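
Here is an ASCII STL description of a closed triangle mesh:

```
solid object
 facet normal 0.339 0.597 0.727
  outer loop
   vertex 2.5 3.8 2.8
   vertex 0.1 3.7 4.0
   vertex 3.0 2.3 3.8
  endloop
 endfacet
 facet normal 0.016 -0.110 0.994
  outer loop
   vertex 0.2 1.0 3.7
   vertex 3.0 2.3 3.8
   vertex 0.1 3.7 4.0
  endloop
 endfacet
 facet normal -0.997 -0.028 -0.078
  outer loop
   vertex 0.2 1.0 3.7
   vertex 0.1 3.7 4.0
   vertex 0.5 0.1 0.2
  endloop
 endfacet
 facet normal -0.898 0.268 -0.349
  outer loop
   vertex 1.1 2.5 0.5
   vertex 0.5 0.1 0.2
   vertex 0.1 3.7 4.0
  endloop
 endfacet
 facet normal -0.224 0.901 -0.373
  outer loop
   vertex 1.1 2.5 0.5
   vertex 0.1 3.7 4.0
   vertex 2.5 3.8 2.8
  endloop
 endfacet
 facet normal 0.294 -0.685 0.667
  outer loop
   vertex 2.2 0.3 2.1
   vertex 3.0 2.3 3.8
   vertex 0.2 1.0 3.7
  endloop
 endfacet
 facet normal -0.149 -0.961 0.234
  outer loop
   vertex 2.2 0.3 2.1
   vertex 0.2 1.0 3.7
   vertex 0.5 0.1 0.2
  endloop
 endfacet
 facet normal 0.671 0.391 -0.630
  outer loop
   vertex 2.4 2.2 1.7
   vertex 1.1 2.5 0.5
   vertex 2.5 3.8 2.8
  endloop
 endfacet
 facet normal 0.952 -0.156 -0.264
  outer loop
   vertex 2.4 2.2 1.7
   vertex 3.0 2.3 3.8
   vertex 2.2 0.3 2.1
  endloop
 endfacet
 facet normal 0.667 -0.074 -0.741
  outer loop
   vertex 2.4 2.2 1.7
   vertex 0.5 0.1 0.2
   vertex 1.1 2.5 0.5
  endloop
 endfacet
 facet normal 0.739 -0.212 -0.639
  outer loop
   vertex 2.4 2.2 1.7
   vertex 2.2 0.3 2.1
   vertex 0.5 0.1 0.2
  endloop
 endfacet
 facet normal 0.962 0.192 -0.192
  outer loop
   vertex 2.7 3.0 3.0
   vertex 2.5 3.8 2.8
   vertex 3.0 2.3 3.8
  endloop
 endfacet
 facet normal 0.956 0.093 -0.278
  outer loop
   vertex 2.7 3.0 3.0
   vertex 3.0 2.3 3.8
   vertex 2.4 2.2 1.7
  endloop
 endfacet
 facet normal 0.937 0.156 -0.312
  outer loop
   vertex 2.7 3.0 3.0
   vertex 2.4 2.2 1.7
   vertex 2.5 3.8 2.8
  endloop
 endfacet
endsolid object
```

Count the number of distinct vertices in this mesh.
9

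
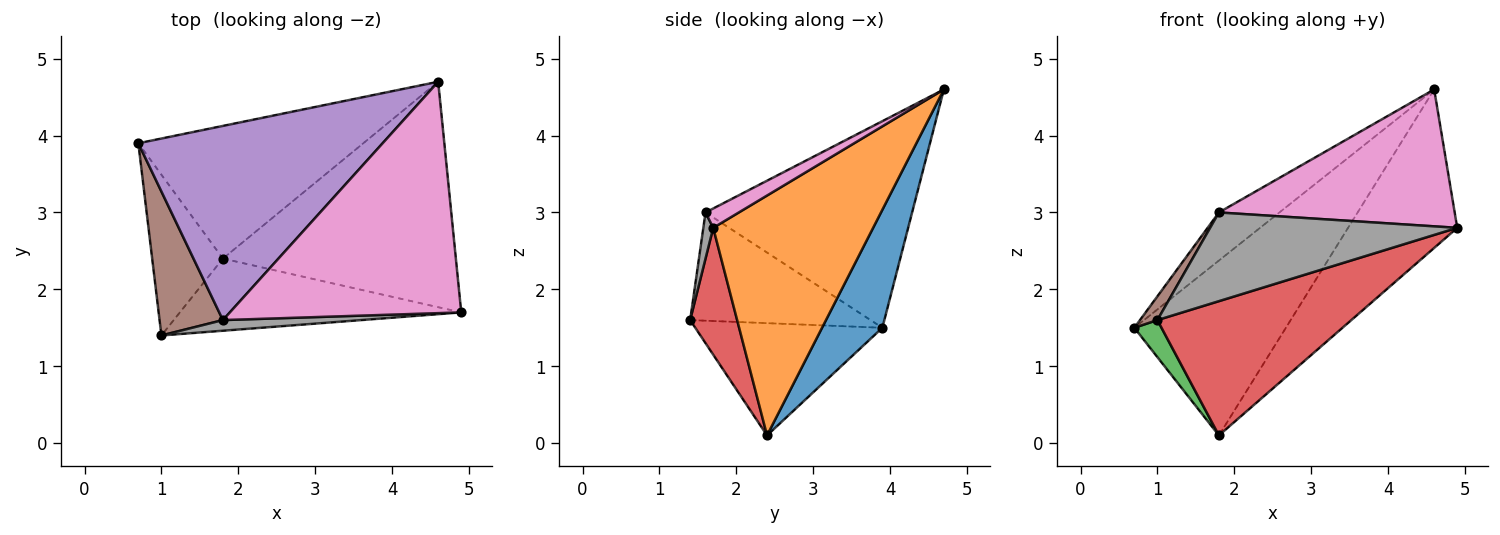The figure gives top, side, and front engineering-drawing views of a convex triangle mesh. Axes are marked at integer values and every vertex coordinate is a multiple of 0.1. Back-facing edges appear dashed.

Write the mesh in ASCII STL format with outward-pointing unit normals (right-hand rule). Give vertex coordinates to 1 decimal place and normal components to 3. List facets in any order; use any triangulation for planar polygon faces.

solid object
 facet normal 0.302 0.759 -0.576
  outer loop
   vertex 1.8 2.4 0.1
   vertex 0.7 3.9 1.5
   vertex 4.6 4.7 4.6
  endloop
 endfacet
 facet normal 0.644 0.440 -0.626
  outer loop
   vertex 1.8 2.4 0.1
   vertex 4.6 4.7 4.6
   vertex 4.9 1.7 2.8
  endloop
 endfacet
 facet normal -0.840 -0.122 -0.529
  outer loop
   vertex 1.8 2.4 0.1
   vertex 1.0 1.4 1.6
   vertex 0.7 3.9 1.5
  endloop
 endfacet
 facet normal 0.209 -0.861 -0.463
  outer loop
   vertex 1.8 2.4 0.1
   vertex 4.9 1.7 2.8
   vertex 1.0 1.4 1.6
  endloop
 endfacet
 facet normal -0.634 0.186 0.750
  outer loop
   vertex 1.8 1.6 3.0
   vertex 4.6 4.7 4.6
   vertex 0.7 3.9 1.5
  endloop
 endfacet
 facet normal -0.860 -0.083 0.503
  outer loop
   vertex 1.8 1.6 3.0
   vertex 0.7 3.9 1.5
   vertex 1.0 1.4 1.6
  endloop
 endfacet
 facet normal 0.072 -0.508 0.858
  outer loop
   vertex 1.8 1.6 3.0
   vertex 4.9 1.7 2.8
   vertex 4.6 4.7 4.6
  endloop
 endfacet
 facet normal 0.040 -0.992 0.119
  outer loop
   vertex 1.8 1.6 3.0
   vertex 1.0 1.4 1.6
   vertex 4.9 1.7 2.8
  endloop
 endfacet
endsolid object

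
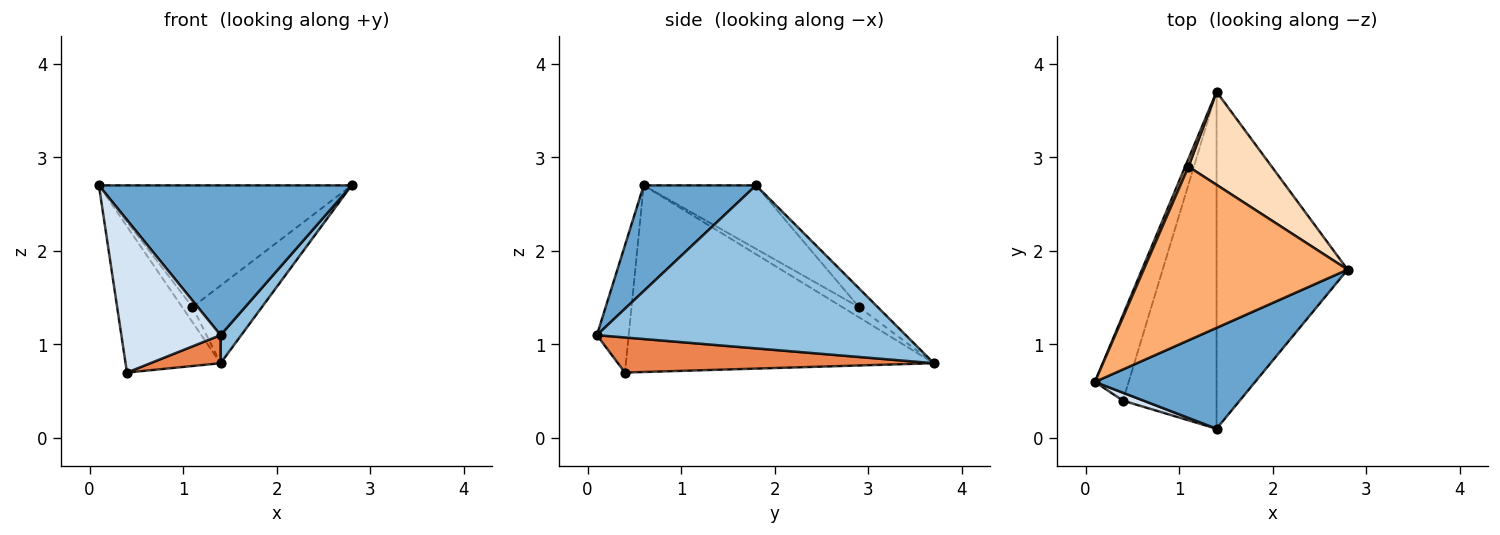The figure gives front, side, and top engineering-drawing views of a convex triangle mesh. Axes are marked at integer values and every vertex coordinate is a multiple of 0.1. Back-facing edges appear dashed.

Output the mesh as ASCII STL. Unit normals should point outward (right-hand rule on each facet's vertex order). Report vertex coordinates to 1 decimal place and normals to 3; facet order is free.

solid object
 facet normal 0.346 -0.778 0.524
  outer loop
   vertex 1.4 0.1 1.1
   vertex 2.8 1.8 2.7
   vertex 0.1 0.6 2.7
  endloop
 endfacet
 facet normal 0.778 -0.052 -0.626
  outer loop
   vertex 1.4 0.1 1.1
   vertex 1.4 3.7 0.8
   vertex 2.8 1.8 2.7
  endloop
 endfacet
 facet normal -0.942 0.290 -0.170
  outer loop
   vertex 0.4 0.4 0.7
   vertex 0.1 0.6 2.7
   vertex 1.4 3.7 0.8
  endloop
 endfacet
 facet normal -0.305 -0.951 0.049
  outer loop
   vertex 0.4 0.4 0.7
   vertex 1.4 0.1 1.1
   vertex 0.1 0.6 2.7
  endloop
 endfacet
 facet normal 0.350 -0.078 -0.933
  outer loop
   vertex 0.4 0.4 0.7
   vertex 1.4 3.7 0.8
   vertex 1.4 0.1 1.1
  endloop
 endfacet
 facet normal -0.247 0.556 0.794
  outer loop
   vertex 1.1 2.9 1.4
   vertex 0.1 0.6 2.7
   vertex 2.8 1.8 2.7
  endloop
 endfacet
 facet normal -0.820 0.507 0.265
  outer loop
   vertex 1.1 2.9 1.4
   vertex 1.4 3.7 0.8
   vertex 0.1 0.6 2.7
  endloop
 endfacet
 facet normal -0.170 0.631 0.757
  outer loop
   vertex 1.1 2.9 1.4
   vertex 2.8 1.8 2.7
   vertex 1.4 3.7 0.8
  endloop
 endfacet
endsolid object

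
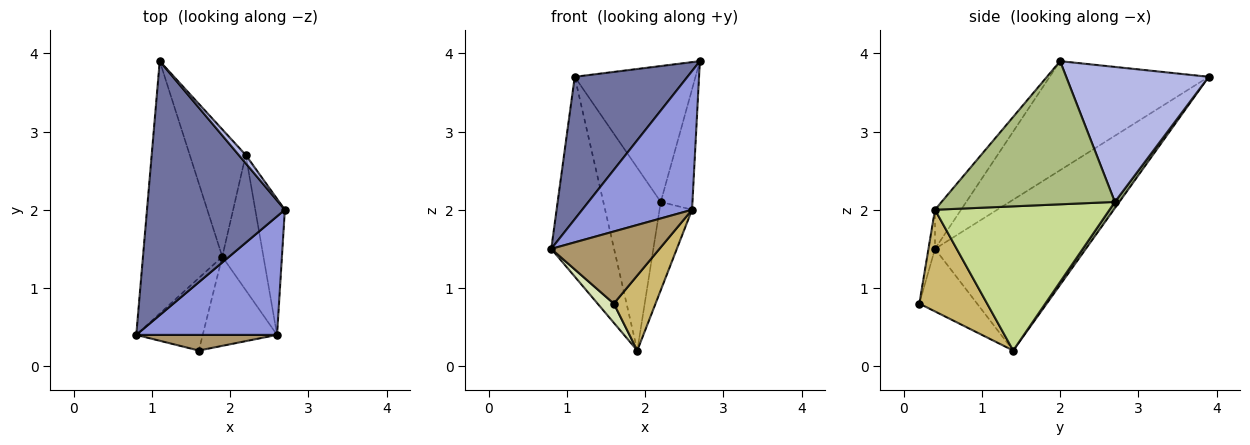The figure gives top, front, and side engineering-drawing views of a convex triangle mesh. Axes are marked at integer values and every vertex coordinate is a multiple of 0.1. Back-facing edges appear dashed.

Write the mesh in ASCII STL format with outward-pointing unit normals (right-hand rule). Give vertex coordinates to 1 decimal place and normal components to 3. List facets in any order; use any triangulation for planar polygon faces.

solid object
 facet normal -0.568 -0.403 0.718
  outer loop
   vertex 1.1 3.9 3.7
   vertex 0.8 0.4 1.5
   vertex 2.7 2.0 3.9
  endloop
 endfacet
 facet normal -0.830 0.346 -0.437
  outer loop
   vertex 1.9 1.4 0.2
   vertex 0.8 0.4 1.5
   vertex 1.1 3.9 3.7
  endloop
 endfacet
 facet normal -0.178 -0.748 0.639
  outer loop
   vertex 2.6 0.4 2.0
   vertex 2.7 2.0 3.9
   vertex 0.8 0.4 1.5
  endloop
 endfacet
 facet normal 0.762 0.646 0.040
  outer loop
   vertex 2.2 2.7 2.1
   vertex 1.1 3.9 3.7
   vertex 2.7 2.0 3.9
  endloop
 endfacet
 facet normal 0.064 0.819 -0.570
  outer loop
   vertex 2.2 2.7 2.1
   vertex 1.9 1.4 0.2
   vertex 1.1 3.9 3.7
  endloop
 endfacet
 facet normal 0.964 0.176 -0.199
  outer loop
   vertex 2.2 2.7 2.1
   vertex 2.7 2.0 3.9
   vertex 2.6 0.4 2.0
  endloop
 endfacet
 facet normal 0.947 0.176 -0.270
  outer loop
   vertex 2.2 2.7 2.1
   vertex 2.6 0.4 2.0
   vertex 1.9 1.4 0.2
  endloop
 endfacet
 facet normal -0.673 -0.189 -0.715
  outer loop
   vertex 1.6 0.2 0.8
   vertex 0.8 0.4 1.5
   vertex 1.9 1.4 0.2
  endloop
 endfacet
 facet normal -0.059 -0.976 0.212
  outer loop
   vertex 1.6 0.2 0.8
   vertex 2.6 0.4 2.0
   vertex 0.8 0.4 1.5
  endloop
 endfacet
 facet normal 0.723 -0.445 -0.528
  outer loop
   vertex 1.6 0.2 0.8
   vertex 1.9 1.4 0.2
   vertex 2.6 0.4 2.0
  endloop
 endfacet
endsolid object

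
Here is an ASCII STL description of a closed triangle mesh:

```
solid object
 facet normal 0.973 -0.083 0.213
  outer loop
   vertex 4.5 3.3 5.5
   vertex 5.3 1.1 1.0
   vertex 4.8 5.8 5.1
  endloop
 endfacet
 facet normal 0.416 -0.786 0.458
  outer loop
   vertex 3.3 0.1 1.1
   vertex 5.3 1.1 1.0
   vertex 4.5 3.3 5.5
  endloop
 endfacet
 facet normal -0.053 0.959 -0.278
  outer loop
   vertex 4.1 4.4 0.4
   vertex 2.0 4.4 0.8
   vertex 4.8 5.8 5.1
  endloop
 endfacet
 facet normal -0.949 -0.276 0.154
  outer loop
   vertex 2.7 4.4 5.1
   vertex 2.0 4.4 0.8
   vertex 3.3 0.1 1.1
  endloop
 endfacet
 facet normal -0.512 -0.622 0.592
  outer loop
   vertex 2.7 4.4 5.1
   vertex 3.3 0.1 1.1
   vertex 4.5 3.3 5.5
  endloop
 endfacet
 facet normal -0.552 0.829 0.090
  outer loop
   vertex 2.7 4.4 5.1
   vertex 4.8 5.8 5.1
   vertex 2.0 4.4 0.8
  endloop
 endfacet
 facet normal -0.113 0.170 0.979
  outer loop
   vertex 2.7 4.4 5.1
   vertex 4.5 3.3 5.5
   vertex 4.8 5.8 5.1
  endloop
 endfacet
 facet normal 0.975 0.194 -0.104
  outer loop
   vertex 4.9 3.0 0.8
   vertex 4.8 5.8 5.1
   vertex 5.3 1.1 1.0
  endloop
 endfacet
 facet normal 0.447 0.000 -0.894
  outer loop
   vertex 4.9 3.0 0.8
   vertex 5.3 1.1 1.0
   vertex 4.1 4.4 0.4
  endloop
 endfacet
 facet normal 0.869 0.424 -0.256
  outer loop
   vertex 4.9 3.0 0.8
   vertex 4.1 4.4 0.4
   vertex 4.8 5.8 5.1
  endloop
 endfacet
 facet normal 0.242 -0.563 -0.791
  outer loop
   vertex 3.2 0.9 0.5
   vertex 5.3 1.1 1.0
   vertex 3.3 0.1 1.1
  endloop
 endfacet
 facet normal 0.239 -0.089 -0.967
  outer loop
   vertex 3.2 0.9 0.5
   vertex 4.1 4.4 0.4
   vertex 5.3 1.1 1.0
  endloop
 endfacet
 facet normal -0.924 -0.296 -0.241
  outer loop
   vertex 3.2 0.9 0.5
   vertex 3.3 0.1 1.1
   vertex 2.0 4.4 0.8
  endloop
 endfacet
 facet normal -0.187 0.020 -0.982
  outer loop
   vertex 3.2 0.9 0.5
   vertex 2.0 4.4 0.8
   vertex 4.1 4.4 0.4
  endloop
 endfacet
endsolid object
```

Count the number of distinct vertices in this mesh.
9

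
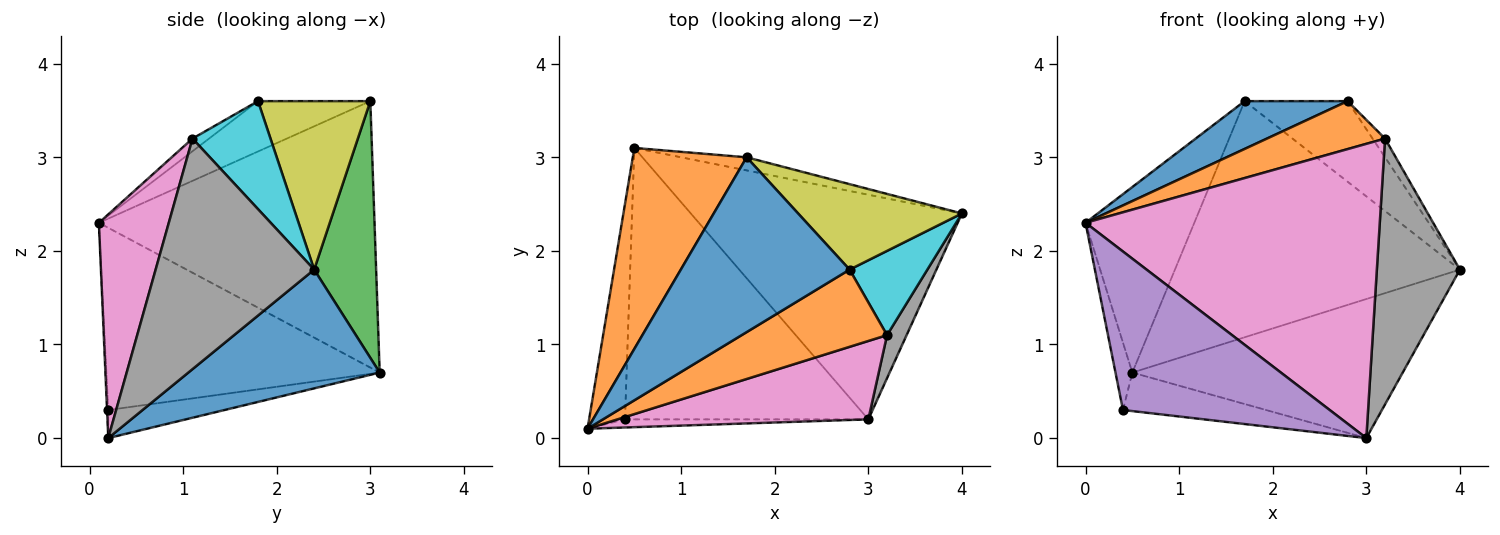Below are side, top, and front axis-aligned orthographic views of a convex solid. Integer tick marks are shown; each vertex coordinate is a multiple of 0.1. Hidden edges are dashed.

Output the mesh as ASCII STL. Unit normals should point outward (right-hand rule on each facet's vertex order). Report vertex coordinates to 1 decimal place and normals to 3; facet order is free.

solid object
 facet normal 0.349 0.493 -0.797
  outer loop
   vertex 3.0 0.2 0.0
   vertex 0.5 3.1 0.7
   vertex 4.0 2.4 1.8
  endloop
 endfacet
 facet normal -0.864 0.341 0.369
  outer loop
   vertex 1.7 3.0 3.6
   vertex 0.5 3.1 0.7
   vertex 0.0 0.1 2.3
  endloop
 endfacet
 facet normal 0.212 0.976 -0.054
  outer loop
   vertex 1.7 3.0 3.6
   vertex 4.0 2.4 1.8
   vertex 0.5 3.1 0.7
  endloop
 endfacet
 facet normal -0.979 0.060 -0.193
  outer loop
   vertex 0.4 0.2 0.3
   vertex 0.0 0.1 2.3
   vertex 0.5 3.1 0.7
  endloop
 endfacet
 facet normal -0.006 -0.999 -0.051
  outer loop
   vertex 0.4 0.2 0.3
   vertex 3.0 0.2 0.0
   vertex 0.0 0.1 2.3
  endloop
 endfacet
 facet normal -0.114 0.140 -0.984
  outer loop
   vertex 0.4 0.2 0.3
   vertex 0.5 3.1 0.7
   vertex 3.0 0.2 0.0
  endloop
 endfacet
 facet normal 0.224 -0.942 0.251
  outer loop
   vertex 3.2 1.1 3.2
   vertex 0.0 0.1 2.3
   vertex 3.0 0.2 0.0
  endloop
 endfacet
 facet normal 0.883 -0.463 0.075
  outer loop
   vertex 3.2 1.1 3.2
   vertex 3.0 0.2 0.0
   vertex 4.0 2.4 1.8
  endloop
 endfacet
 facet normal 0.599 0.549 0.583
  outer loop
   vertex 2.8 1.8 3.6
   vertex 4.0 2.4 1.8
   vertex 1.7 3.0 3.6
  endloop
 endfacet
 facet normal 0.805 0.129 0.579
  outer loop
   vertex 2.8 1.8 3.6
   vertex 3.2 1.1 3.2
   vertex 4.0 2.4 1.8
  endloop
 endfacet
 facet normal -0.277 -0.253 0.927
  outer loop
   vertex 2.8 1.8 3.6
   vertex 1.7 3.0 3.6
   vertex 0.0 0.1 2.3
  endloop
 endfacet
 facet normal -0.074 -0.526 0.847
  outer loop
   vertex 2.8 1.8 3.6
   vertex 0.0 0.1 2.3
   vertex 3.2 1.1 3.2
  endloop
 endfacet
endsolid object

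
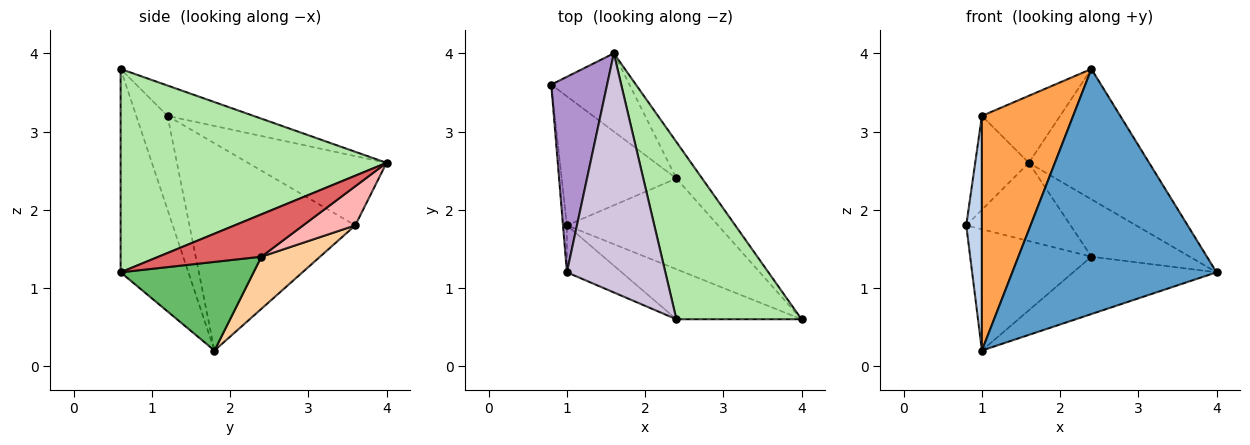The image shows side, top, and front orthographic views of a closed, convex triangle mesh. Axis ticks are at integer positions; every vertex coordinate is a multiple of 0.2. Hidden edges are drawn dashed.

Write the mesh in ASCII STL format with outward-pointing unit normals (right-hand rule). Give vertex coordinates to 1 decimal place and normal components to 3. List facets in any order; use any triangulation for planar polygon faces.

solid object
 facet normal -0.309 -0.932 -0.190
  outer loop
   vertex 2.4 0.6 3.8
   vertex 1.0 1.8 0.2
   vertex 4.0 0.6 1.2
  endloop
 endfacet
 facet normal -0.995 -0.094 -0.019
  outer loop
   vertex 1.0 1.2 3.2
   vertex 0.8 3.6 1.8
   vertex 1.0 1.8 0.2
  endloop
 endfacet
 facet normal -0.319 -0.929 -0.186
  outer loop
   vertex 1.0 1.2 3.2
   vertex 1.0 1.8 0.2
   vertex 2.4 0.6 3.8
  endloop
 endfacet
 facet normal 0.314 0.650 -0.692
  outer loop
   vertex 2.4 2.4 1.4
   vertex 1.0 1.8 0.2
   vertex 0.8 3.6 1.8
  endloop
 endfacet
 facet normal 0.444 0.479 -0.757
  outer loop
   vertex 2.4 2.4 1.4
   vertex 4.0 0.6 1.2
   vertex 1.0 1.8 0.2
  endloop
 endfacet
 facet normal 0.795 0.360 0.489
  outer loop
   vertex 1.6 4.0 2.6
   vertex 2.4 0.6 3.8
   vertex 4.0 0.6 1.2
  endloop
 endfacet
 facet normal 0.661 0.633 -0.403
  outer loop
   vertex 1.6 4.0 2.6
   vertex 4.0 0.6 1.2
   vertex 2.4 2.4 1.4
  endloop
 endfacet
 facet normal 0.333 0.667 -0.667
  outer loop
   vertex 1.6 4.0 2.6
   vertex 2.4 2.4 1.4
   vertex 0.8 3.6 1.8
  endloop
 endfacet
 facet normal -0.745 0.289 0.601
  outer loop
   vertex 1.6 4.0 2.6
   vertex 0.8 3.6 1.8
   vertex 1.0 1.2 3.2
  endloop
 endfacet
 facet normal -0.285 0.259 0.923
  outer loop
   vertex 1.6 4.0 2.6
   vertex 1.0 1.2 3.2
   vertex 2.4 0.6 3.8
  endloop
 endfacet
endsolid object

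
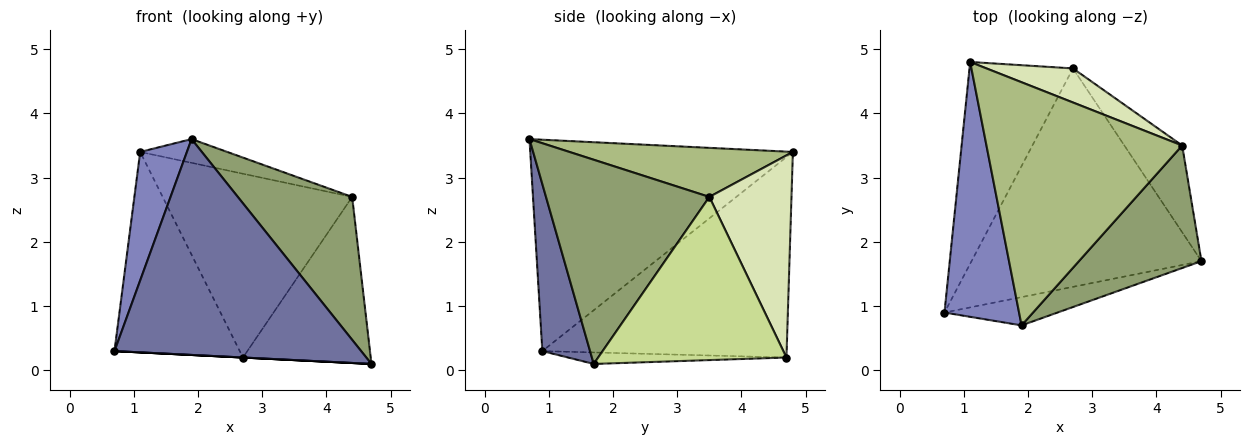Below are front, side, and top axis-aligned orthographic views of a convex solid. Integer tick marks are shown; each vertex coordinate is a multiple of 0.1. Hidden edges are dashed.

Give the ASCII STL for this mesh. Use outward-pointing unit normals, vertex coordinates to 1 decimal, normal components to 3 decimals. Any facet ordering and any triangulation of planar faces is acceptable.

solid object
 facet normal 0.188 -0.974 -0.128
  outer loop
   vertex 1.9 0.7 3.6
   vertex 0.7 0.9 0.3
   vertex 4.7 1.7 0.1
  endloop
 endfacet
 facet normal -0.930 -0.165 0.328
  outer loop
   vertex 1.9 0.7 3.6
   vertex 1.1 4.8 3.4
   vertex 0.7 0.9 0.3
  endloop
 endfacet
 facet normal -0.050 0.000 -0.999
  outer loop
   vertex 2.7 4.7 0.2
   vertex 4.7 1.7 0.1
   vertex 0.7 0.9 0.3
  endloop
 endfacet
 facet normal -0.809 0.415 -0.417
  outer loop
   vertex 2.7 4.7 0.2
   vertex 0.7 0.9 0.3
   vertex 1.1 4.8 3.4
  endloop
 endfacet
 facet normal 0.735 -0.515 0.441
  outer loop
   vertex 4.4 3.5 2.7
   vertex 1.9 0.7 3.6
   vertex 4.7 1.7 0.1
  endloop
 endfacet
 facet normal 0.242 0.094 0.966
  outer loop
   vertex 4.4 3.5 2.7
   vertex 1.1 4.8 3.4
   vertex 1.9 0.7 3.6
  endloop
 endfacet
 facet normal 0.794 0.539 -0.281
  outer loop
   vertex 4.4 3.5 2.7
   vertex 4.7 1.7 0.1
   vertex 2.7 4.7 0.2
  endloop
 endfacet
 facet normal 0.392 0.905 0.168
  outer loop
   vertex 4.4 3.5 2.7
   vertex 2.7 4.7 0.2
   vertex 1.1 4.8 3.4
  endloop
 endfacet
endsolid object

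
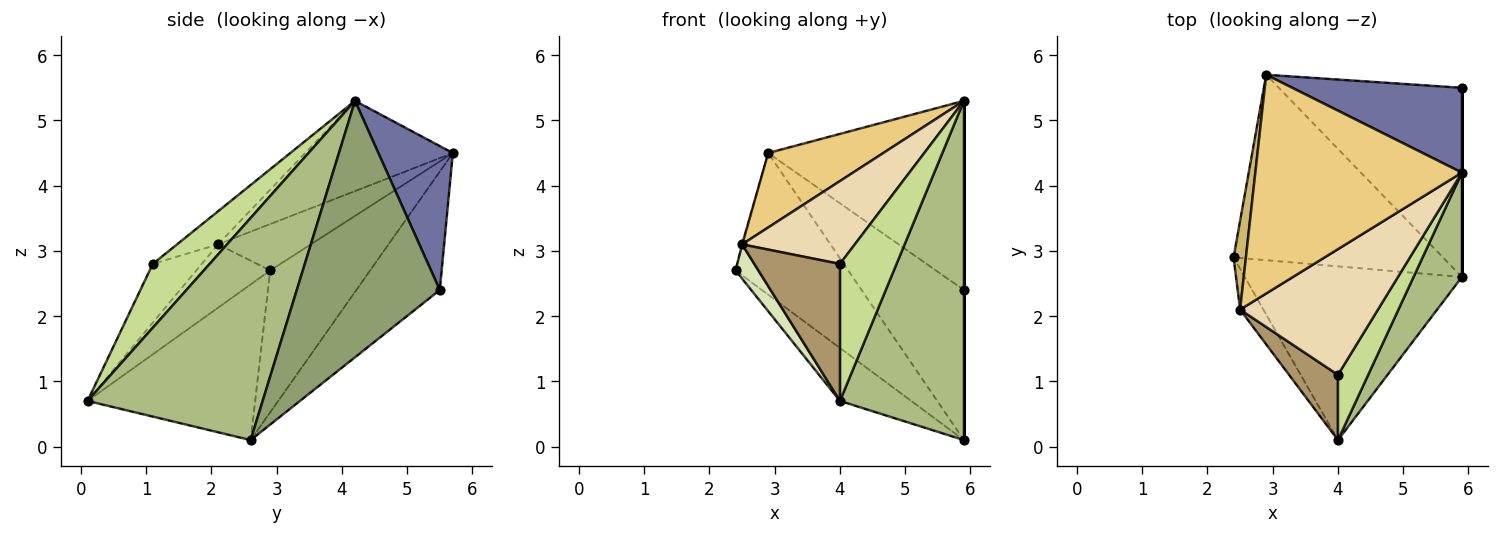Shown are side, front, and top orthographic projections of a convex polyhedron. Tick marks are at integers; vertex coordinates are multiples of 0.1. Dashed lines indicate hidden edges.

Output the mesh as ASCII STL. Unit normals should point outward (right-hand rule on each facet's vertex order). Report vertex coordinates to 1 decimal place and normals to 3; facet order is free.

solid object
 facet normal 0.328 0.862 0.386
  outer loop
   vertex 2.9 5.7 4.5
   vertex 5.9 4.2 5.3
   vertex 5.9 5.5 2.4
  endloop
 endfacet
 facet normal -0.565 0.240 -0.789
  outer loop
   vertex 5.9 2.6 0.1
   vertex 4.0 0.1 0.7
   vertex 2.4 2.9 2.7
  endloop
 endfacet
 facet normal -0.474 0.534 -0.700
  outer loop
   vertex 5.9 2.6 0.1
   vertex 2.4 2.9 2.7
   vertex 2.9 5.7 4.5
  endloop
 endfacet
 facet normal -0.452 0.554 -0.699
  outer loop
   vertex 5.9 2.6 0.1
   vertex 2.9 5.7 4.5
   vertex 5.9 5.5 2.4
  endloop
 endfacet
 facet normal 1.000 0.000 0.000
  outer loop
   vertex 5.9 2.6 0.1
   vertex 5.9 5.5 2.4
   vertex 5.9 4.2 5.3
  endloop
 endfacet
 facet normal 0.804 -0.569 0.175
  outer loop
   vertex 5.9 2.6 0.1
   vertex 5.9 4.2 5.3
   vertex 4.0 0.1 0.7
  endloop
 endfacet
 facet normal 0.672 -0.669 0.318
  outer loop
   vertex 4.0 1.1 2.8
   vertex 4.0 0.1 0.7
   vertex 5.9 4.2 5.3
  endloop
 endfacet
 facet normal -0.901 -0.278 -0.331
  outer loop
   vertex 2.5 2.1 3.1
   vertex 2.4 2.9 2.7
   vertex 4.0 0.1 0.7
  endloop
 endfacet
 facet normal -0.458 -0.802 0.382
  outer loop
   vertex 2.5 2.1 3.1
   vertex 4.0 0.1 0.7
   vertex 4.0 1.1 2.8
  endloop
 endfacet
 facet normal -0.966 0.008 0.257
  outer loop
   vertex 2.5 2.1 3.1
   vertex 2.9 5.7 4.5
   vertex 2.4 2.9 2.7
  endloop
 endfacet
 facet normal -0.382 -0.298 0.875
  outer loop
   vertex 2.5 2.1 3.1
   vertex 5.9 4.2 5.3
   vertex 2.9 5.7 4.5
  endloop
 endfacet
 facet normal -0.196 -0.540 0.819
  outer loop
   vertex 2.5 2.1 3.1
   vertex 4.0 1.1 2.8
   vertex 5.9 4.2 5.3
  endloop
 endfacet
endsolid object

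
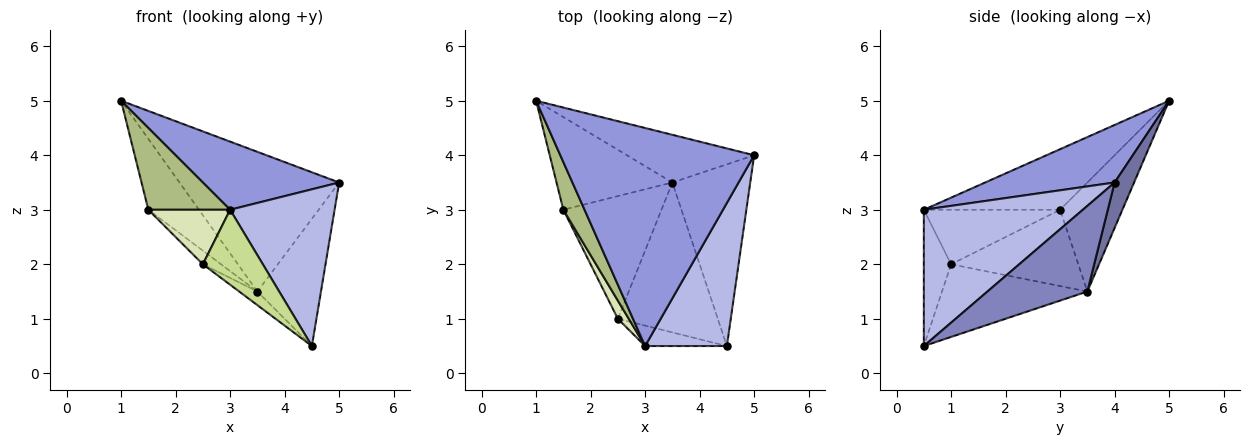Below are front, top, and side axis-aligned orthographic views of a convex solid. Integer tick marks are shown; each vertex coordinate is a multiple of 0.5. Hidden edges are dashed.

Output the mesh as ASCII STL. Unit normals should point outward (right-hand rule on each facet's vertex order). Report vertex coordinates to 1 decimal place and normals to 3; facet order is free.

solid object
 facet normal 0.115 0.940 -0.321
  outer loop
   vertex 3.5 3.5 1.5
   vertex 1.0 5.0 5.0
   vertex 5.0 4.0 3.5
  endloop
 endfacet
 facet normal 0.669 0.426 -0.609
  outer loop
   vertex 3.5 3.5 1.5
   vertex 5.0 4.0 3.5
   vertex 4.5 0.5 0.5
  endloop
 endfacet
 facet normal 0.273 -0.287 0.918
  outer loop
   vertex 3.0 0.5 3.0
   vertex 5.0 4.0 3.5
   vertex 1.0 5.0 5.0
  endloop
 endfacet
 facet normal 0.747 -0.491 0.448
  outer loop
   vertex 3.0 0.5 3.0
   vertex 4.5 0.5 0.5
   vertex 5.0 4.0 3.5
  endloop
 endfacet
 facet normal -0.599 0.487 -0.636
  outer loop
   vertex 1.5 3.0 3.0
   vertex 1.0 5.0 5.0
   vertex 3.5 3.5 1.5
  endloop
 endfacet
 facet normal -0.821 -0.493 0.287
  outer loop
   vertex 1.5 3.0 3.0
   vertex 3.0 0.5 3.0
   vertex 1.0 5.0 5.0
  endloop
 endfacet
 facet normal -0.402 -0.884 -0.241
  outer loop
   vertex 2.5 1.0 2.0
   vertex 4.5 0.5 0.5
   vertex 3.0 0.5 3.0
  endloop
 endfacet
 facet normal -0.845 -0.507 0.169
  outer loop
   vertex 2.5 1.0 2.0
   vertex 3.0 0.5 3.0
   vertex 1.5 3.0 3.0
  endloop
 endfacet
 facet normal -0.587 0.073 -0.807
  outer loop
   vertex 2.5 1.0 2.0
   vertex 3.5 3.5 1.5
   vertex 4.5 0.5 0.5
  endloop
 endfacet
 facet normal -0.612 0.087 -0.786
  outer loop
   vertex 2.5 1.0 2.0
   vertex 1.5 3.0 3.0
   vertex 3.5 3.5 1.5
  endloop
 endfacet
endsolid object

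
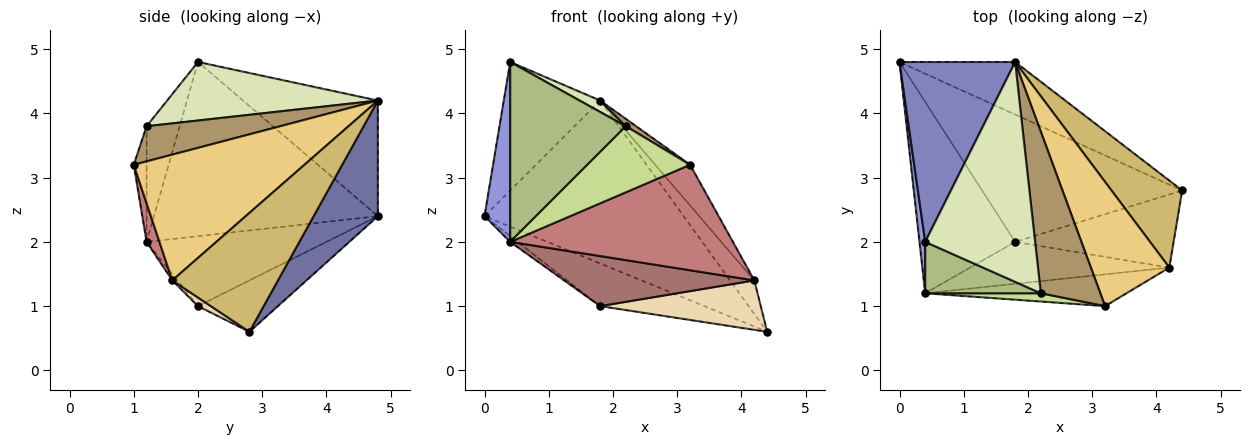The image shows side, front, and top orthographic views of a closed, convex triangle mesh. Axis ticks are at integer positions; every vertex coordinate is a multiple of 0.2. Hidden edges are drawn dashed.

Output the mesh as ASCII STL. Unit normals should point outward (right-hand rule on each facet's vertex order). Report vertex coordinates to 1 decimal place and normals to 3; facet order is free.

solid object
 facet normal 0.293 0.910 -0.293
  outer loop
   vertex 1.8 4.8 4.2
   vertex 4.4 2.8 0.6
   vertex 0.0 4.8 2.4
  endloop
 endfacet
 facet normal -0.631 0.451 0.631
  outer loop
   vertex 1.8 4.8 4.2
   vertex 0.0 4.8 2.4
   vertex 0.4 2.0 4.8
  endloop
 endfacet
 facet normal -0.993 -0.114 0.033
  outer loop
   vertex 0.4 1.2 2.0
   vertex 0.4 2.0 4.8
   vertex 0.0 4.8 2.4
  endloop
 endfacet
 facet normal -0.237 0.309 -0.921
  outer loop
   vertex 1.8 2.0 1.0
   vertex 0.0 4.8 2.4
   vertex 4.4 2.8 0.6
  endloop
 endfacet
 facet normal -0.590 0.024 -0.807
  outer loop
   vertex 1.8 2.0 1.0
   vertex 0.4 1.2 2.0
   vertex 0.0 4.8 2.4
  endloop
 endfacet
 facet normal -0.265 -0.927 0.265
  outer loop
   vertex 2.2 1.2 3.8
   vertex 0.4 2.0 4.8
   vertex 0.4 1.2 2.0
  endloop
 endfacet
 facet normal -0.123 -0.985 0.123
  outer loop
   vertex 2.2 1.2 3.8
   vertex 0.4 1.2 2.0
   vertex 3.2 1.0 3.2
  endloop
 endfacet
 facet normal 0.469 -0.046 0.882
  outer loop
   vertex 2.2 1.2 3.8
   vertex 1.8 4.8 4.2
   vertex 0.4 2.0 4.8
  endloop
 endfacet
 facet normal 0.508 -0.039 0.860
  outer loop
   vertex 2.2 1.2 3.8
   vertex 3.2 1.0 3.2
   vertex 1.8 4.8 4.2
  endloop
 endfacet
 facet normal 0.843 0.194 0.501
  outer loop
   vertex 4.2 1.6 1.4
   vertex 4.4 2.8 0.6
   vertex 1.8 4.8 4.2
  endloop
 endfacet
 facet normal 0.836 0.171 0.521
  outer loop
   vertex 4.2 1.6 1.4
   vertex 1.8 4.8 4.2
   vertex 3.2 1.0 3.2
  endloop
 endfacet
 facet normal 0.045 -0.559 -0.828
  outer loop
   vertex 4.2 1.6 1.4
   vertex 1.8 2.0 1.0
   vertex 4.4 2.8 0.6
  endloop
 endfacet
 facet normal -0.021 -0.766 -0.642
  outer loop
   vertex 4.2 1.6 1.4
   vertex 0.4 1.2 2.0
   vertex 1.8 2.0 1.0
  endloop
 endfacet
 facet normal 0.055 -0.956 -0.288
  outer loop
   vertex 4.2 1.6 1.4
   vertex 3.2 1.0 3.2
   vertex 0.4 1.2 2.0
  endloop
 endfacet
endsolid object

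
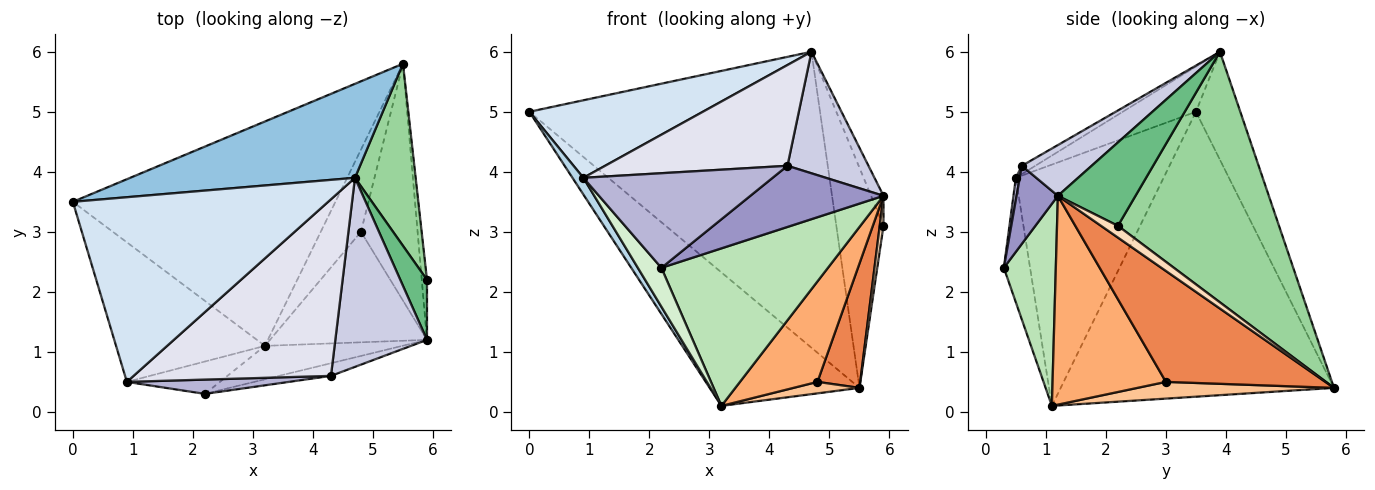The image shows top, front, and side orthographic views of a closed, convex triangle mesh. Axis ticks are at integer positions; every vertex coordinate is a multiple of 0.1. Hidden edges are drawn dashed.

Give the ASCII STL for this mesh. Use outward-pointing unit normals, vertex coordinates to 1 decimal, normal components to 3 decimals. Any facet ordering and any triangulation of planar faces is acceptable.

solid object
 facet normal -0.682 0.374 -0.629
  outer loop
   vertex 3.2 1.1 0.1
   vertex 0.0 3.5 5.0
   vertex 5.5 5.8 0.4
  endloop
 endfacet
 facet normal -0.144 0.943 0.299
  outer loop
   vertex 4.7 3.9 6.0
   vertex 5.5 5.8 0.4
   vertex 0.0 3.5 5.0
  endloop
 endfacet
 facet normal -0.849 -0.063 -0.524
  outer loop
   vertex 0.9 0.5 3.9
   vertex 0.0 3.5 5.0
   vertex 3.2 1.1 0.1
  endloop
 endfacet
 facet normal -0.161 -0.382 0.910
  outer loop
   vertex 0.9 0.5 3.9
   vertex 4.7 3.9 6.0
   vertex 0.0 3.5 5.0
  endloop
 endfacet
 facet normal 0.866 -0.232 -0.442
  outer loop
   vertex 4.8 3.0 0.5
   vertex 5.5 5.8 0.4
   vertex 5.9 1.2 3.6
  endloop
 endfacet
 facet normal 0.701 -0.480 -0.527
  outer loop
   vertex 4.8 3.0 0.5
   vertex 5.9 1.2 3.6
   vertex 3.2 1.1 0.1
  endloop
 endfacet
 facet normal 0.381 -0.128 -0.916
  outer loop
   vertex 4.8 3.0 0.5
   vertex 3.2 1.1 0.1
   vertex 5.5 5.8 0.4
  endloop
 endfacet
 facet normal 0.896 -0.199 -0.398
  outer loop
   vertex 5.9 2.2 3.1
   vertex 5.9 1.2 3.6
   vertex 5.5 5.8 0.4
  endloop
 endfacet
 facet normal 0.942 0.151 0.301
  outer loop
   vertex 5.9 2.2 3.1
   vertex 4.7 3.9 6.0
   vertex 5.9 1.2 3.6
  endloop
 endfacet
 facet normal 0.935 0.274 0.226
  outer loop
   vertex 5.9 2.2 3.1
   vertex 5.5 5.8 0.4
   vertex 4.7 3.9 6.0
  endloop
 endfacet
 facet normal 0.292 -0.936 -0.198
  outer loop
   vertex 2.2 0.3 2.4
   vertex 3.2 1.1 0.1
   vertex 5.9 1.2 3.6
  endloop
 endfacet
 facet normal -0.650 -0.584 -0.486
  outer loop
   vertex 2.2 0.3 2.4
   vertex 0.9 0.5 3.9
   vertex 3.2 1.1 0.1
  endloop
 endfacet
 facet normal 0.291 -0.937 -0.194
  outer loop
   vertex 4.3 0.6 4.1
   vertex 2.2 0.3 2.4
   vertex 5.9 1.2 3.6
  endloop
 endfacet
 facet normal 0.020 -0.989 0.149
  outer loop
   vertex 4.3 0.6 4.1
   vertex 0.9 0.5 3.9
   vertex 2.2 0.3 2.4
  endloop
 endfacet
 facet normal 0.422 -0.490 0.763
  outer loop
   vertex 4.3 0.6 4.1
   vertex 5.9 1.2 3.6
   vertex 4.7 3.9 6.0
  endloop
 endfacet
 facet normal -0.036 -0.495 0.868
  outer loop
   vertex 4.3 0.6 4.1
   vertex 4.7 3.9 6.0
   vertex 0.9 0.5 3.9
  endloop
 endfacet
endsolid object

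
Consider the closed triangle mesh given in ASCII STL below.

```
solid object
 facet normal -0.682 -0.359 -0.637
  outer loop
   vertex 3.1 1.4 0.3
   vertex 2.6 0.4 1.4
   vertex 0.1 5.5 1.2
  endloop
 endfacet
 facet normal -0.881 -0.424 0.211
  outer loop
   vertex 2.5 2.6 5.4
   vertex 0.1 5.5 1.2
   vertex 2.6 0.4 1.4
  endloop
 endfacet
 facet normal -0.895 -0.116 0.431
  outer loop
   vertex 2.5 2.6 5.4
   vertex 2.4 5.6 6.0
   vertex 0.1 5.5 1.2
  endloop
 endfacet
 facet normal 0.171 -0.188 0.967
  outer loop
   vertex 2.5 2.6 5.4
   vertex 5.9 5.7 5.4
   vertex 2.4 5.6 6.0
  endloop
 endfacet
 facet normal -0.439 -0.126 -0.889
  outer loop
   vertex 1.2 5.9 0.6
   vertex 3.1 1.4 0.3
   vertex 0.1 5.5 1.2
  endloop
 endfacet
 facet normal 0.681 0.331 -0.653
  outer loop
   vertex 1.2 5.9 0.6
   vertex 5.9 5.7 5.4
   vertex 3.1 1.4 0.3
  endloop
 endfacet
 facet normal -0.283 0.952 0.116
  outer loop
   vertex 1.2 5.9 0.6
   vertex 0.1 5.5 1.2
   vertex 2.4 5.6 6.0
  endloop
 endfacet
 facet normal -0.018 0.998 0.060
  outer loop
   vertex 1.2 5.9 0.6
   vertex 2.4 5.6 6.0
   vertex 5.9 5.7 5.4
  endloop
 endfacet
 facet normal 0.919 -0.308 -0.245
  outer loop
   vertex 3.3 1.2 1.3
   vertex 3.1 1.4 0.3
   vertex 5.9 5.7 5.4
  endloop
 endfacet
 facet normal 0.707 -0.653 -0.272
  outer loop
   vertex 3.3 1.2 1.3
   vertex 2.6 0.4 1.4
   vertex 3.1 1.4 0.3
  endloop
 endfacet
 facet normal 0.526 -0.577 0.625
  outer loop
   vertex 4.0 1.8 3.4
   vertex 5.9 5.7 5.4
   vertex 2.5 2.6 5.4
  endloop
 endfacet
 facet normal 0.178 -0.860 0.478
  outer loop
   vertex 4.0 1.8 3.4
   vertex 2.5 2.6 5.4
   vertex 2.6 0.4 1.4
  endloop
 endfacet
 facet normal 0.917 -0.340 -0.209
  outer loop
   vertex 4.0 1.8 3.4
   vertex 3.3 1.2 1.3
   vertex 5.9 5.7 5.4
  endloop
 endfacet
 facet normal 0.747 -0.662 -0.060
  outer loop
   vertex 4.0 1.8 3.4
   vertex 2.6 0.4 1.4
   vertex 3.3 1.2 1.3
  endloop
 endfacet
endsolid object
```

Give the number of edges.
21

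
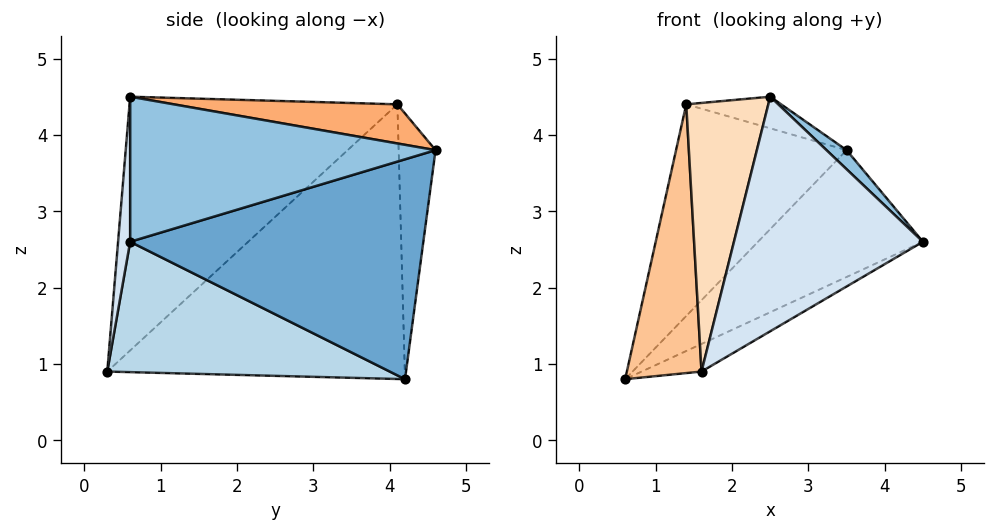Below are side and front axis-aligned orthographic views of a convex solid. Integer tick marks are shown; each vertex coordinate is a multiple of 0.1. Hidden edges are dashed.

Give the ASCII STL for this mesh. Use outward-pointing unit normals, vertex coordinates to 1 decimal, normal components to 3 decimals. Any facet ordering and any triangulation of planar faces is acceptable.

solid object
 facet normal 0.645 0.363 -0.672
  outer loop
   vertex 3.5 4.6 3.8
   vertex 4.5 0.6 2.6
   vertex 0.6 4.2 0.8
  endloop
 endfacet
 facet normal 0.688 -0.045 0.724
  outer loop
   vertex 2.5 0.6 4.5
   vertex 4.5 0.6 2.6
   vertex 3.5 4.6 3.8
  endloop
 endfacet
 facet normal 0.495 0.105 -0.863
  outer loop
   vertex 1.6 0.3 0.9
   vertex 0.6 4.2 0.8
   vertex 4.5 0.6 2.6
  endloop
 endfacet
 facet normal 0.064 -0.996 0.067
  outer loop
   vertex 1.6 0.3 0.9
   vertex 4.5 0.6 2.6
   vertex 2.5 0.6 4.5
  endloop
 endfacet
 facet normal -0.211 0.975 0.074
  outer loop
   vertex 1.4 4.1 4.4
   vertex 3.5 4.6 3.8
   vertex 0.6 4.2 0.8
  endloop
 endfacet
 facet normal 0.250 0.106 0.962
  outer loop
   vertex 1.4 4.1 4.4
   vertex 2.5 0.6 4.5
   vertex 3.5 4.6 3.8
  endloop
 endfacet
 facet normal -0.949 -0.238 0.204
  outer loop
   vertex 1.4 4.1 4.4
   vertex 0.6 4.2 0.8
   vertex 1.6 0.3 0.9
  endloop
 endfacet
 facet normal -0.925 -0.283 0.255
  outer loop
   vertex 1.4 4.1 4.4
   vertex 1.6 0.3 0.9
   vertex 2.5 0.6 4.5
  endloop
 endfacet
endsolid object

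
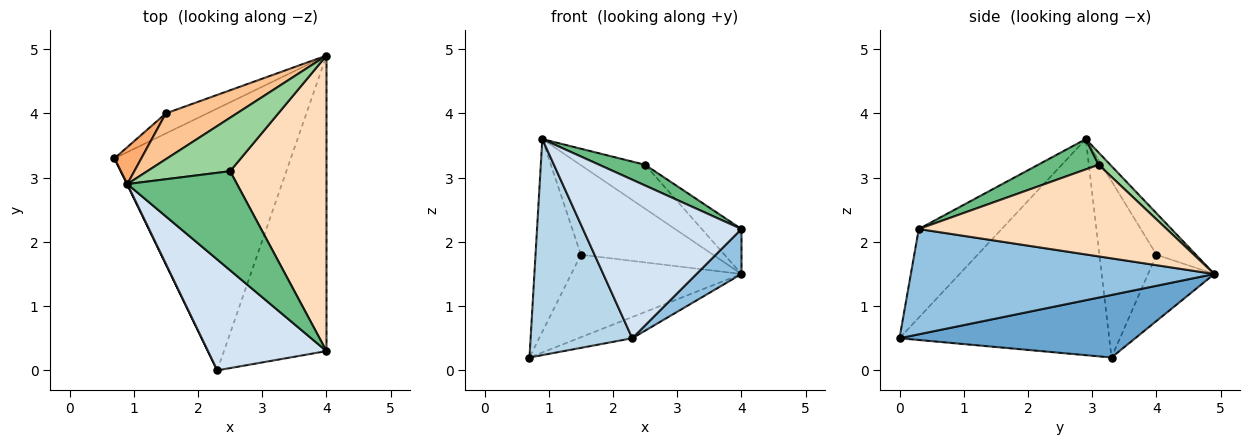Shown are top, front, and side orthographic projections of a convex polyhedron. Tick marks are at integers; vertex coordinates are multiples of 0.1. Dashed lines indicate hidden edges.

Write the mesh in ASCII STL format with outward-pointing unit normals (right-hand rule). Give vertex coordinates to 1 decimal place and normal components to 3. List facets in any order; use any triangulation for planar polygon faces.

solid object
 facet normal 0.333 0.076 -0.940
  outer loop
   vertex 2.3 0.0 0.5
   vertex 0.7 3.3 0.2
   vertex 4.0 4.9 1.5
  endloop
 endfacet
 facet normal 0.712 -0.106 -0.694
  outer loop
   vertex 2.3 0.0 0.5
   vertex 4.0 4.9 1.5
   vertex 4.0 0.3 2.2
  endloop
 endfacet
 facet normal -0.900 -0.436 0.002
  outer loop
   vertex 2.3 0.0 0.5
   vertex 0.9 2.9 3.6
   vertex 0.7 3.3 0.2
  endloop
 endfacet
 facet normal -0.394 -0.753 0.527
  outer loop
   vertex 2.3 0.0 0.5
   vertex 4.0 0.3 2.2
   vertex 0.9 2.9 3.6
  endloop
 endfacet
 facet normal -0.354 0.909 -0.221
  outer loop
   vertex 1.5 4.0 1.8
   vertex 4.0 4.9 1.5
   vertex 0.7 3.3 0.2
  endloop
 endfacet
 facet normal -0.777 0.618 0.118
  outer loop
   vertex 1.5 4.0 1.8
   vertex 0.7 3.3 0.2
   vertex 0.9 2.9 3.6
  endloop
 endfacet
 facet normal -0.257 0.860 0.440
  outer loop
   vertex 1.5 4.0 1.8
   vertex 0.9 2.9 3.6
   vertex 4.0 4.9 1.5
  endloop
 endfacet
 facet normal 0.685 0.110 0.720
  outer loop
   vertex 2.5 3.1 3.2
   vertex 4.0 0.3 2.2
   vertex 4.0 4.9 1.5
  endloop
 endfacet
 facet normal 0.261 -0.198 0.945
  outer loop
   vertex 2.5 3.1 3.2
   vertex 0.9 2.9 3.6
   vertex 4.0 0.3 2.2
  endloop
 endfacet
 facet normal 0.113 0.631 0.768
  outer loop
   vertex 2.5 3.1 3.2
   vertex 4.0 4.9 1.5
   vertex 0.9 2.9 3.6
  endloop
 endfacet
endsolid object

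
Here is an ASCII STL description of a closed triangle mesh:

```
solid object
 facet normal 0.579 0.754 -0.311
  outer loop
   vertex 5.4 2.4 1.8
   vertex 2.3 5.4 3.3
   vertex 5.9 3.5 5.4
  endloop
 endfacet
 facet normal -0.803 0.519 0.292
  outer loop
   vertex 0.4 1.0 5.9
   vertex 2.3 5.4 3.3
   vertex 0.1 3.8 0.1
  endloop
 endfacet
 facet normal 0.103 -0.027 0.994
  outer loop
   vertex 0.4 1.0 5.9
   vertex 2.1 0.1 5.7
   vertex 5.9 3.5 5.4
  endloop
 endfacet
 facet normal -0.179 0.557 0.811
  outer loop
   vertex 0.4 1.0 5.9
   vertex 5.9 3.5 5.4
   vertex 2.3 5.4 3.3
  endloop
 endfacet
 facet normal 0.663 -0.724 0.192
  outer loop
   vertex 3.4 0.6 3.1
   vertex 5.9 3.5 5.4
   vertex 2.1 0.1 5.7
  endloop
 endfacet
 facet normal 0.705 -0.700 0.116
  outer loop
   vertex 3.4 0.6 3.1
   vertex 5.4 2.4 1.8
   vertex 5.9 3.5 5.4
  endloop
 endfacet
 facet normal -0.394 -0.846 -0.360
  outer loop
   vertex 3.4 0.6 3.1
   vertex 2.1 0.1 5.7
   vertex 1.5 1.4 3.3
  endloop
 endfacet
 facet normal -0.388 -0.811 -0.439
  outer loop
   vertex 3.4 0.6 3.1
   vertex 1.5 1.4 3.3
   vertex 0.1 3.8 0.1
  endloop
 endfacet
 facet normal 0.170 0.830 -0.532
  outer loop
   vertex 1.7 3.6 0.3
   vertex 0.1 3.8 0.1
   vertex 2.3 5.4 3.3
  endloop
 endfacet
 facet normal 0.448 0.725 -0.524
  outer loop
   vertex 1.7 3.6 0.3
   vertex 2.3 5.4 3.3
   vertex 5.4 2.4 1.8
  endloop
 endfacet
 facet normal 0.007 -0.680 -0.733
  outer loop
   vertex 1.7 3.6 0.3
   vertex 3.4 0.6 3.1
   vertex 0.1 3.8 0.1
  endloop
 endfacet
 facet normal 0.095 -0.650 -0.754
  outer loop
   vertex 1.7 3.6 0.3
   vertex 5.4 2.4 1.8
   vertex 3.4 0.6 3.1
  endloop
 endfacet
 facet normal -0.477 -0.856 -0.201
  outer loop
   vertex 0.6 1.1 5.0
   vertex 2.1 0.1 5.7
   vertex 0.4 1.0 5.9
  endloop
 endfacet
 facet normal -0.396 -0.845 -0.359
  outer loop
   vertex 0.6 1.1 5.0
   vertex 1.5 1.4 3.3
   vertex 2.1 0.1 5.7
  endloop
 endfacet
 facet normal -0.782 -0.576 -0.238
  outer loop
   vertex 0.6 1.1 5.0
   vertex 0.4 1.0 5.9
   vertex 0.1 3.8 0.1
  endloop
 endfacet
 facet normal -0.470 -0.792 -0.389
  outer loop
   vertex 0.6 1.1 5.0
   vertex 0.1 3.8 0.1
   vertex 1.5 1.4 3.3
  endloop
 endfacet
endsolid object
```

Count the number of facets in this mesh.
16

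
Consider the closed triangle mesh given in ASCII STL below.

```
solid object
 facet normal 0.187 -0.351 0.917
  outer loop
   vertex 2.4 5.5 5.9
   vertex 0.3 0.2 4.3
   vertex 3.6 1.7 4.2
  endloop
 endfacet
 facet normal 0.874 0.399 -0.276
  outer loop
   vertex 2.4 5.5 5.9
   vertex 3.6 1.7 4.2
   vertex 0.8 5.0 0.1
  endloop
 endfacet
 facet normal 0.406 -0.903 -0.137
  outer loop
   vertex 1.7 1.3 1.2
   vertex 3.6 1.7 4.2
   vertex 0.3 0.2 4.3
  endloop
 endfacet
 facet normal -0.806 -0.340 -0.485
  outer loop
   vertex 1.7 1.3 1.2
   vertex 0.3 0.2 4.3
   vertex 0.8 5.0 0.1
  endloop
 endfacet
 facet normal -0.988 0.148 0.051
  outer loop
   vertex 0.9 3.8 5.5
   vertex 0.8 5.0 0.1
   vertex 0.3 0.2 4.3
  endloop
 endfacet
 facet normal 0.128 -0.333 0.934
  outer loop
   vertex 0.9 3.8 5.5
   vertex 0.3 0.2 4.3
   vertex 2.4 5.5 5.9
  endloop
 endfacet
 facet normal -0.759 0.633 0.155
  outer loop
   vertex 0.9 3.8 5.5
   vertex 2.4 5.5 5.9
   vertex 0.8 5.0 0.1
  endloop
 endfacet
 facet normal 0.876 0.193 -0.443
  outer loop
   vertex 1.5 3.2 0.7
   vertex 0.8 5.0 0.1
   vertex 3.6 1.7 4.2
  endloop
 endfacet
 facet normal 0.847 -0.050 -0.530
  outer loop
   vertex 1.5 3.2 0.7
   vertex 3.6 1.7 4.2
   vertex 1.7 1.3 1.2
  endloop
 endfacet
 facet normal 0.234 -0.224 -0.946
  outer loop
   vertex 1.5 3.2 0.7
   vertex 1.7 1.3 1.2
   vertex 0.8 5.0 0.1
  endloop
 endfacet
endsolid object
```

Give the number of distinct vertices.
7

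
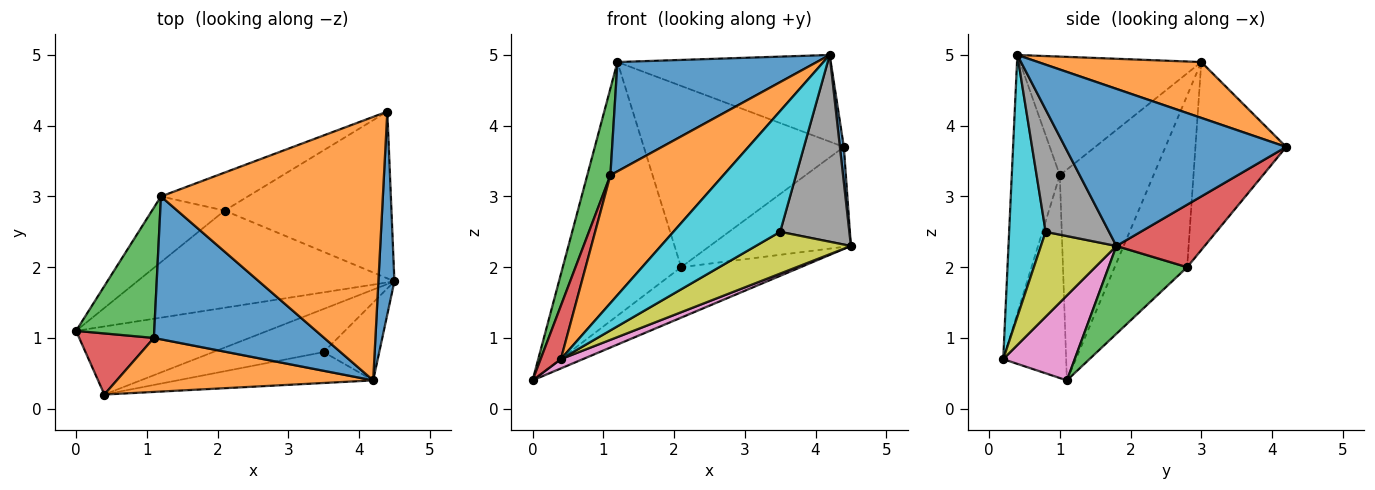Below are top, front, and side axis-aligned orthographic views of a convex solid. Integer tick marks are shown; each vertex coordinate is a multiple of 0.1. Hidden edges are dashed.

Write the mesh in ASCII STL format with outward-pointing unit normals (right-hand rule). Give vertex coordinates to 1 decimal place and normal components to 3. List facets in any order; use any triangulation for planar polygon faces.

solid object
 facet normal 0.995 -0.018 0.101
  outer loop
   vertex 4.2 0.4 5.0
   vertex 4.5 1.8 2.3
   vertex 4.4 4.2 3.7
  endloop
 endfacet
 facet normal 0.233 0.304 0.924
  outer loop
   vertex 1.2 3.0 4.9
   vertex 4.2 0.4 5.0
   vertex 4.4 4.2 3.7
  endloop
 endfacet
 facet normal 0.290 0.441 -0.849
  outer loop
   vertex 2.1 2.8 2.0
   vertex 4.5 1.8 2.3
   vertex 0.0 1.1 0.4
  endloop
 endfacet
 facet normal 0.306 0.489 -0.817
  outer loop
   vertex 2.1 2.8 2.0
   vertex 4.4 4.2 3.7
   vertex 4.5 1.8 2.3
  endloop
 endfacet
 facet normal -0.510 0.833 -0.216
  outer loop
   vertex 2.1 2.8 2.0
   vertex 0.0 1.1 0.4
   vertex 1.2 3.0 4.9
  endloop
 endfacet
 facet normal -0.406 0.894 -0.188
  outer loop
   vertex 2.1 2.8 2.0
   vertex 1.2 3.0 4.9
   vertex 4.4 4.2 3.7
  endloop
 endfacet
 facet normal 0.402 -0.124 -0.907
  outer loop
   vertex 0.4 0.2 0.7
   vertex 0.0 1.1 0.4
   vertex 4.5 1.8 2.3
  endloop
 endfacet
 facet normal 0.646 -0.705 -0.294
  outer loop
   vertex 3.5 0.8 2.5
   vertex 4.5 1.8 2.3
   vertex 4.2 0.4 5.0
  endloop
 endfacet
 facet normal 0.483 -0.609 -0.629
  outer loop
   vertex 3.5 0.8 2.5
   vertex 0.4 0.2 0.7
   vertex 4.5 1.8 2.3
  endloop
 endfacet
 facet normal 0.315 -0.920 -0.235
  outer loop
   vertex 3.5 0.8 2.5
   vertex 4.2 0.4 5.0
   vertex 0.4 0.2 0.7
  endloop
 endfacet
 facet normal -0.484 -0.532 0.695
  outer loop
   vertex 1.1 1.0 3.3
   vertex 4.2 0.4 5.0
   vertex 1.2 3.0 4.9
  endloop
 endfacet
 facet normal -0.365 -0.858 0.362
  outer loop
   vertex 1.1 1.0 3.3
   vertex 0.4 0.2 0.7
   vertex 4.2 0.4 5.0
  endloop
 endfacet
 facet normal -0.914 -0.225 0.339
  outer loop
   vertex 1.1 1.0 3.3
   vertex 1.2 3.0 4.9
   vertex 0.0 1.1 0.4
  endloop
 endfacet
 facet normal -0.898 -0.289 0.331
  outer loop
   vertex 1.1 1.0 3.3
   vertex 0.0 1.1 0.4
   vertex 0.4 0.2 0.7
  endloop
 endfacet
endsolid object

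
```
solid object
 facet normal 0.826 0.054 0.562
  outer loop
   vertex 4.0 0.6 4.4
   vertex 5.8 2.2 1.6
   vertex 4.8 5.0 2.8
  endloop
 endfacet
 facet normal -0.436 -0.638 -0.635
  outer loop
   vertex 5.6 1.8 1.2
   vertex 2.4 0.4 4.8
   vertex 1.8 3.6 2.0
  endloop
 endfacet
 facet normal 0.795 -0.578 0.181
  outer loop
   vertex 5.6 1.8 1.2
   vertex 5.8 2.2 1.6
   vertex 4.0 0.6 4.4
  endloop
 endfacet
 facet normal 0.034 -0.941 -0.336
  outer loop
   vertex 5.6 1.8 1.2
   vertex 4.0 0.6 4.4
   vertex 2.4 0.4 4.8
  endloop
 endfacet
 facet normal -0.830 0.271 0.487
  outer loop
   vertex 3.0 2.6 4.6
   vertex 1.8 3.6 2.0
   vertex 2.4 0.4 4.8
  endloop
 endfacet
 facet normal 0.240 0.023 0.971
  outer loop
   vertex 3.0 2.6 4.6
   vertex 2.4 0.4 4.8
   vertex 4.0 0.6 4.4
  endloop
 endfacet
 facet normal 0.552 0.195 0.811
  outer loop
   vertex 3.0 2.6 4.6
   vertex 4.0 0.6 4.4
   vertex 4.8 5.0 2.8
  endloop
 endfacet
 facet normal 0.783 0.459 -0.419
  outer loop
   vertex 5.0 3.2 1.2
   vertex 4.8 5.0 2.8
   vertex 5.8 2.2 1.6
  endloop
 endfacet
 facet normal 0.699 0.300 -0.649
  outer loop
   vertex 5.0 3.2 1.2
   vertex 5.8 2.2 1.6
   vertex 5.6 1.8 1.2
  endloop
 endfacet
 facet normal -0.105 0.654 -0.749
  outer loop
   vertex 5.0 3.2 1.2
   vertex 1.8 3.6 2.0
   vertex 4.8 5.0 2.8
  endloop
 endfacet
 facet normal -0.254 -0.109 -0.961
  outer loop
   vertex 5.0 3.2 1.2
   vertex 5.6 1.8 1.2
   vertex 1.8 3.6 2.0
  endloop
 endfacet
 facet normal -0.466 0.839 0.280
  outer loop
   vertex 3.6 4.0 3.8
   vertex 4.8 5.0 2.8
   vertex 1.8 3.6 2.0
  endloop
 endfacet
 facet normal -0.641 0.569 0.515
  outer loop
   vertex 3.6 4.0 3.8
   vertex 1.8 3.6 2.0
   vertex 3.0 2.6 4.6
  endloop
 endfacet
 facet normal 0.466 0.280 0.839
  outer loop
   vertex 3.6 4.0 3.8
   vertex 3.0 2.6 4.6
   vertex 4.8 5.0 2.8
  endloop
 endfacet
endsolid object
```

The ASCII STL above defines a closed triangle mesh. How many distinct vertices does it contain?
9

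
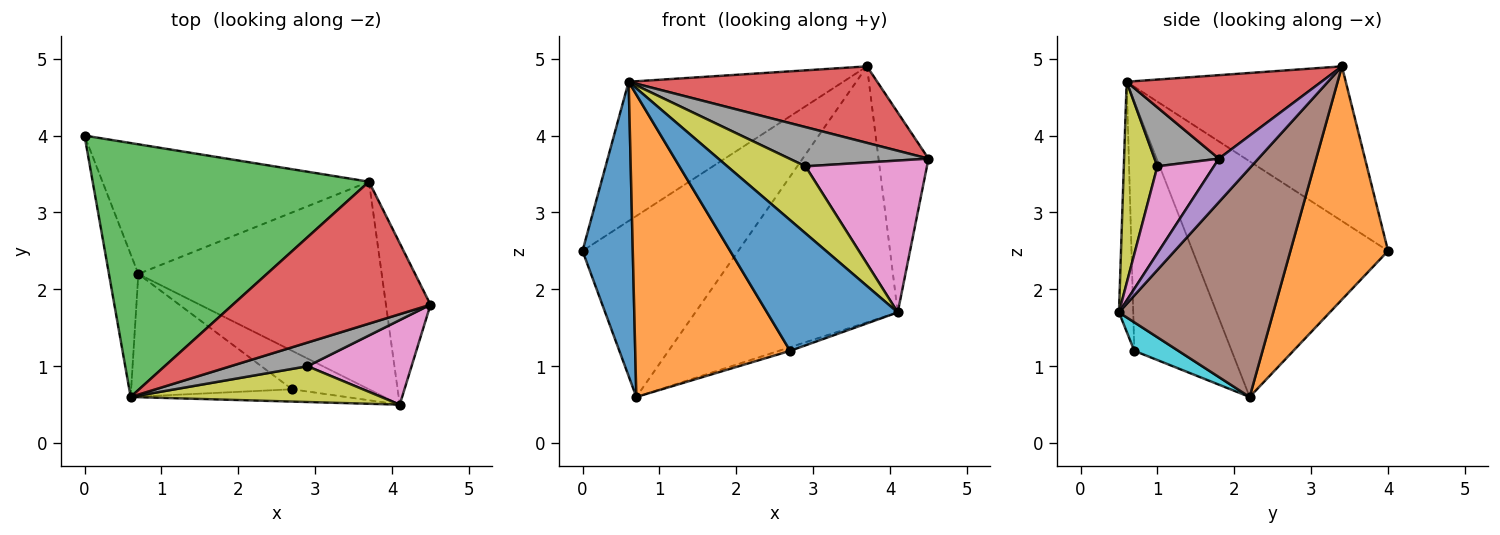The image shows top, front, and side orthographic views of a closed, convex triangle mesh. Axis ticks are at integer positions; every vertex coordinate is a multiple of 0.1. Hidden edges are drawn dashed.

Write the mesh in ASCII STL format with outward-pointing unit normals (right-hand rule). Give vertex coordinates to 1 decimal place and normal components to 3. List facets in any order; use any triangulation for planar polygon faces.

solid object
 facet normal -0.961 -0.247 -0.120
  outer loop
   vertex 0.6 0.6 4.7
   vertex 0.0 4.0 2.5
   vertex 0.7 2.2 0.6
  endloop
 endfacet
 facet normal 0.454 0.724 -0.519
  outer loop
   vertex 3.7 3.4 4.9
   vertex 0.7 2.2 0.6
   vertex 0.0 4.0 2.5
  endloop
 endfacet
 facet normal -0.441 0.432 0.787
  outer loop
   vertex 3.7 3.4 4.9
   vertex 0.0 4.0 2.5
   vertex 0.6 0.6 4.7
  endloop
 endfacet
 facet normal 0.348 -0.445 0.825
  outer loop
   vertex 3.7 3.4 4.9
   vertex 0.6 0.6 4.7
   vertex 4.5 1.8 3.7
  endloop
 endfacet
 facet normal 0.523 0.663 -0.536
  outer loop
   vertex 3.7 3.4 4.9
   vertex 4.5 1.8 3.7
   vertex 4.1 0.5 1.7
  endloop
 endfacet
 facet normal 0.510 0.668 -0.542
  outer loop
   vertex 3.7 3.4 4.9
   vertex 4.1 0.5 1.7
   vertex 0.7 2.2 0.6
  endloop
 endfacet
 facet normal 0.377 -0.809 0.451
  outer loop
   vertex 2.9 1.0 3.6
   vertex 4.1 0.5 1.7
   vertex 4.5 1.8 3.7
  endloop
 endfacet
 facet normal 0.368 -0.796 0.480
  outer loop
   vertex 2.9 1.0 3.6
   vertex 4.5 1.8 3.7
   vertex 0.6 0.6 4.7
  endloop
 endfacet
 facet normal 0.354 -0.825 0.441
  outer loop
   vertex 2.9 1.0 3.6
   vertex 0.6 0.6 4.7
   vertex 4.1 0.5 1.7
  endloop
 endfacet
 facet normal 0.346 0.088 -0.934
  outer loop
   vertex 2.7 0.7 1.2
   vertex 0.7 2.2 0.6
   vertex 4.1 0.5 1.7
  endloop
 endfacet
 facet normal -0.108 -0.990 -0.093
  outer loop
   vertex 2.7 0.7 1.2
   vertex 4.1 0.5 1.7
   vertex 0.6 0.6 4.7
  endloop
 endfacet
 facet normal -0.503 -0.801 -0.325
  outer loop
   vertex 2.7 0.7 1.2
   vertex 0.6 0.6 4.7
   vertex 0.7 2.2 0.6
  endloop
 endfacet
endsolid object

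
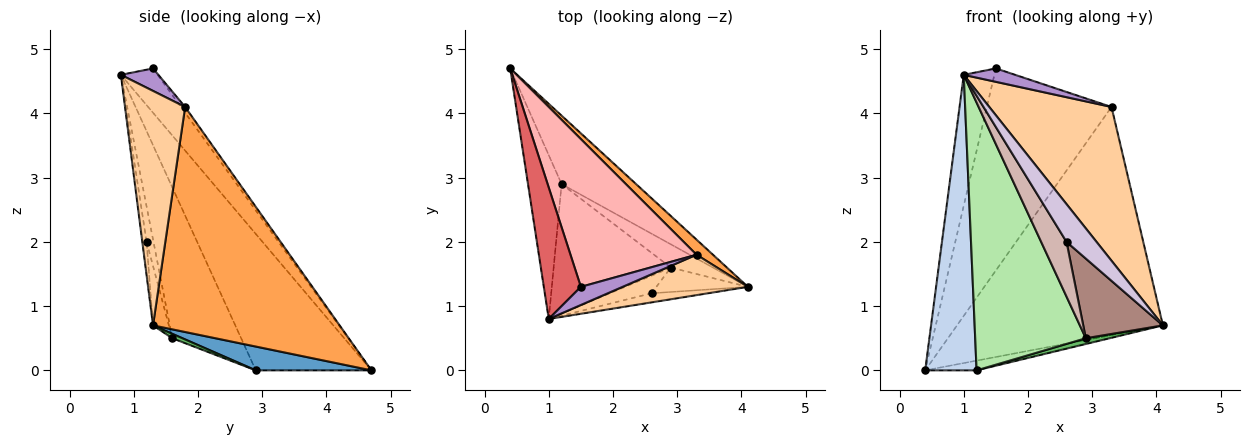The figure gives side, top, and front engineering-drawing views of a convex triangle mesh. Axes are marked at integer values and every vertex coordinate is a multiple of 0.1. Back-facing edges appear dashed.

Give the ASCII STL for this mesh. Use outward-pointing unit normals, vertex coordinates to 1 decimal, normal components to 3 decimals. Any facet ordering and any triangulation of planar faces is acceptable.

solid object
 facet normal 0.302 0.134 -0.944
  outer loop
   vertex 1.2 2.9 0.0
   vertex 0.4 4.7 0.0
   vertex 4.1 1.3 0.7
  endloop
 endfacet
 facet normal -0.891 -0.396 -0.220
  outer loop
   vertex 1.2 2.9 0.0
   vertex 1.0 0.8 4.6
   vertex 0.4 4.7 0.0
  endloop
 endfacet
 facet normal 0.671 0.740 0.049
  outer loop
   vertex 3.3 1.8 4.1
   vertex 4.1 1.3 0.7
   vertex 0.4 4.7 0.0
  endloop
 endfacet
 facet normal 0.430 -0.873 0.230
  outer loop
   vertex 3.3 1.8 4.1
   vertex 1.0 0.8 4.6
   vertex 4.1 1.3 0.7
  endloop
 endfacet
 facet normal 0.101 -0.239 -0.966
  outer loop
   vertex 2.9 1.6 0.5
   vertex 1.2 2.9 0.0
   vertex 4.1 1.3 0.7
  endloop
 endfacet
 facet normal -0.489 -0.785 -0.380
  outer loop
   vertex 2.9 1.6 0.5
   vertex 1.0 0.8 4.6
   vertex 1.2 2.9 0.0
  endloop
 endfacet
 facet normal -0.646 0.538 0.541
  outer loop
   vertex 1.5 1.3 4.7
   vertex 0.4 4.7 0.0
   vertex 1.0 0.8 4.6
  endloop
 endfacet
 facet normal -0.027 0.807 0.590
  outer loop
   vertex 1.5 1.3 4.7
   vertex 3.3 1.8 4.1
   vertex 0.4 4.7 0.0
  endloop
 endfacet
 facet normal 0.397 -0.545 0.738
  outer loop
   vertex 1.5 1.3 4.7
   vertex 1.0 0.8 4.6
   vertex 3.3 1.8 4.1
  endloop
 endfacet
 facet normal -0.138 -0.963 -0.233
  outer loop
   vertex 2.6 1.2 2.0
   vertex 4.1 1.3 0.7
   vertex 1.0 0.8 4.6
  endloop
 endfacet
 facet normal -0.187 -0.939 -0.288
  outer loop
   vertex 2.6 1.2 2.0
   vertex 2.9 1.6 0.5
   vertex 4.1 1.3 0.7
  endloop
 endfacet
 facet normal -0.250 -0.922 -0.296
  outer loop
   vertex 2.6 1.2 2.0
   vertex 1.0 0.8 4.6
   vertex 2.9 1.6 0.5
  endloop
 endfacet
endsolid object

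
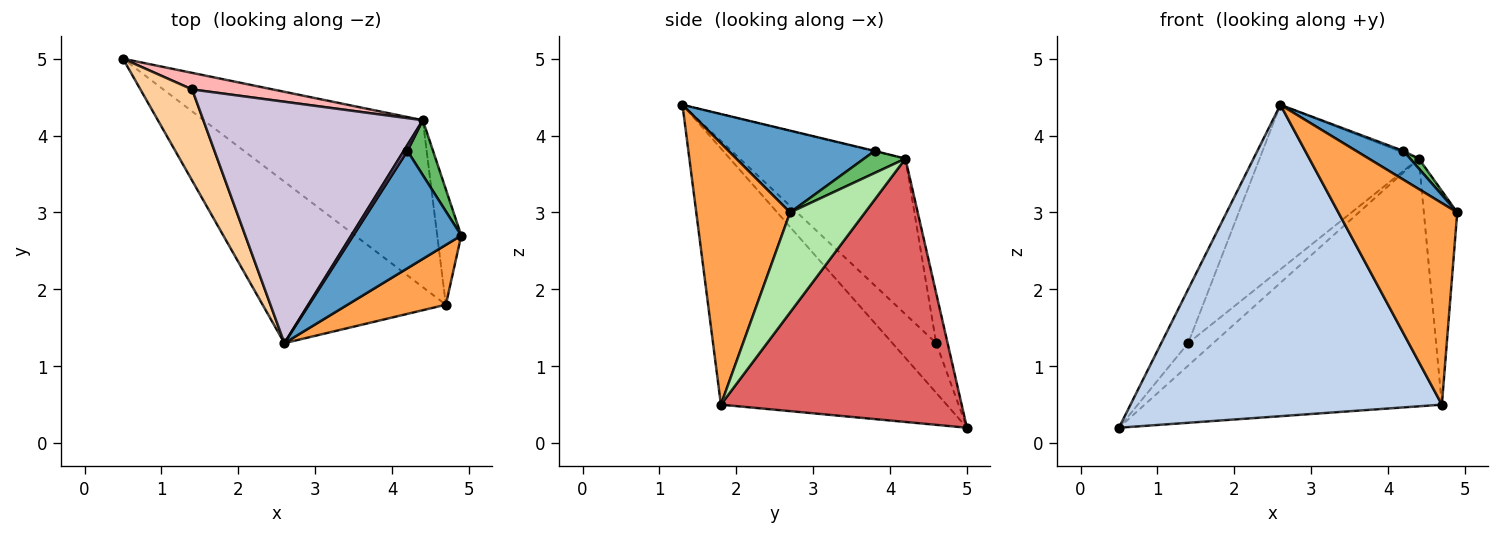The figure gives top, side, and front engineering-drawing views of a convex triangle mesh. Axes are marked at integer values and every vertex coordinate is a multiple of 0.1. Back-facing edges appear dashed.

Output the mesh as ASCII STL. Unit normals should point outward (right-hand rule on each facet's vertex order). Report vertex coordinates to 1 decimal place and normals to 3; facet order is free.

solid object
 facet normal 0.593 -0.192 0.782
  outer loop
   vertex 4.2 3.8 3.8
   vertex 2.6 1.3 4.4
   vertex 4.9 2.7 3.0
  endloop
 endfacet
 facet normal -0.541 -0.747 -0.387
  outer loop
   vertex 4.7 1.8 0.5
   vertex 2.6 1.3 4.4
   vertex 0.5 5.0 0.2
  endloop
 endfacet
 facet normal 0.603 -0.764 0.227
  outer loop
   vertex 4.7 1.8 0.5
   vertex 4.9 2.7 3.0
   vertex 2.6 1.3 4.4
  endloop
 endfacet
 facet normal -0.637 0.392 0.664
  outer loop
   vertex 1.4 4.6 1.3
   vertex 0.5 5.0 0.2
   vertex 2.6 1.3 4.4
  endloop
 endfacet
 facet normal 0.646 -0.135 0.751
  outer loop
   vertex 4.4 4.2 3.7
   vertex 4.2 3.8 3.8
   vertex 4.9 2.7 3.0
  endloop
 endfacet
 facet normal 0.892 0.397 -0.214
  outer loop
   vertex 4.4 4.2 3.7
   vertex 4.9 2.7 3.0
   vertex 4.7 1.8 0.5
  endloop
 endfacet
 facet normal 0.558 0.688 -0.464
  outer loop
   vertex 4.4 4.2 3.7
   vertex 4.7 1.8 0.5
   vertex 0.5 5.0 0.2
  endloop
 endfacet
 facet normal -0.345 0.756 0.557
  outer loop
   vertex 4.4 4.2 3.7
   vertex 0.5 5.0 0.2
   vertex 1.4 4.6 1.3
  endloop
 endfacet
 facet normal -0.069 0.274 0.959
  outer loop
   vertex 4.4 4.2 3.7
   vertex 2.6 1.3 4.4
   vertex 4.2 3.8 3.8
  endloop
 endfacet
 facet normal -0.506 0.486 0.713
  outer loop
   vertex 4.4 4.2 3.7
   vertex 1.4 4.6 1.3
   vertex 2.6 1.3 4.4
  endloop
 endfacet
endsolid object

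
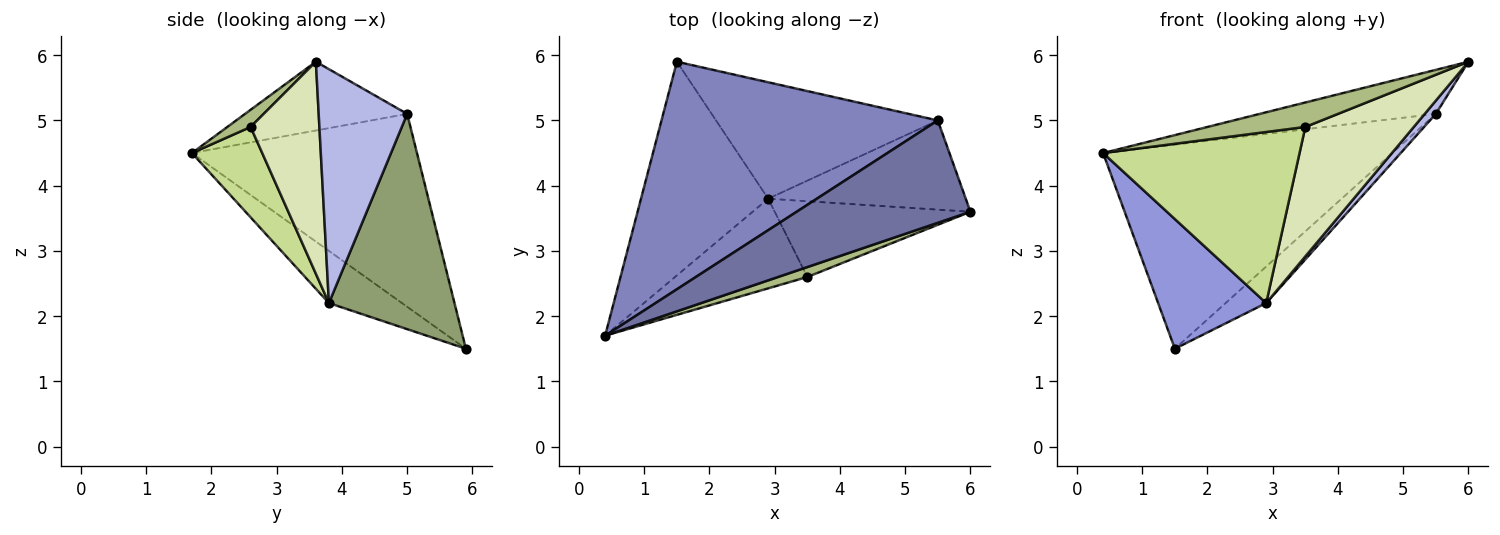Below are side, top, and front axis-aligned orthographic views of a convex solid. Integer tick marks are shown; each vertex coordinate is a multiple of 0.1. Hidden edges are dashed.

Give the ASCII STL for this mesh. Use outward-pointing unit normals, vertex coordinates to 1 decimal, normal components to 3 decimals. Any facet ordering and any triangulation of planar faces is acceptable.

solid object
 facet normal -0.342 0.371 0.863
  outer loop
   vertex 5.5 5.0 5.1
   vertex 0.4 1.7 4.5
   vertex 6.0 3.6 5.9
  endloop
 endfacet
 facet normal -0.461 0.593 0.660
  outer loop
   vertex 5.5 5.0 5.1
   vertex 1.5 5.9 1.5
   vertex 0.4 1.7 4.5
  endloop
 endfacet
 facet normal -0.331 -0.490 -0.807
  outer loop
   vertex 2.9 3.8 2.2
   vertex 0.4 1.7 4.5
   vertex 1.5 5.9 1.5
  endloop
 endfacet
 facet normal 0.760 -0.095 -0.642
  outer loop
   vertex 2.9 3.8 2.2
   vertex 5.5 5.0 5.1
   vertex 6.0 3.6 5.9
  endloop
 endfacet
 facet normal 0.679 0.220 -0.700
  outer loop
   vertex 2.9 3.8 2.2
   vertex 1.5 5.9 1.5
   vertex 5.5 5.0 5.1
  endloop
 endfacet
 facet normal 0.216 -0.905 0.366
  outer loop
   vertex 3.5 2.6 4.9
   vertex 6.0 3.6 5.9
   vertex 0.4 1.7 4.5
  endloop
 endfacet
 facet normal 0.302 -0.844 -0.442
  outer loop
   vertex 3.5 2.6 4.9
   vertex 0.4 1.7 4.5
   vertex 2.9 3.8 2.2
  endloop
 endfacet
 facet normal 0.480 -0.757 -0.443
  outer loop
   vertex 3.5 2.6 4.9
   vertex 2.9 3.8 2.2
   vertex 6.0 3.6 5.9
  endloop
 endfacet
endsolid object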